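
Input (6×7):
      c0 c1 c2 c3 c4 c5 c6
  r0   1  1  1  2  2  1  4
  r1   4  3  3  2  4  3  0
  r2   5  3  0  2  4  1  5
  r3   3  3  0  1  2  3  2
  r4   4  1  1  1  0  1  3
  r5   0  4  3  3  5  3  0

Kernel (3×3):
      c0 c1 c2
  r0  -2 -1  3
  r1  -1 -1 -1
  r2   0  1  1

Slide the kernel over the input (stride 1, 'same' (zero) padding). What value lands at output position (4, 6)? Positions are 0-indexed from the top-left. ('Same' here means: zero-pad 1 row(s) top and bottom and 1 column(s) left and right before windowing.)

-12

The receptive field on the zero-padded input at this output position is [3 2 0 / 1 3 0 / 3 0 0]. Elementwise product with the kernel and sum: 3·-2 + 2·-1 + 0·3 + 1·-1 + 3·-1 + 0·-1 + 0·1 + 0·1.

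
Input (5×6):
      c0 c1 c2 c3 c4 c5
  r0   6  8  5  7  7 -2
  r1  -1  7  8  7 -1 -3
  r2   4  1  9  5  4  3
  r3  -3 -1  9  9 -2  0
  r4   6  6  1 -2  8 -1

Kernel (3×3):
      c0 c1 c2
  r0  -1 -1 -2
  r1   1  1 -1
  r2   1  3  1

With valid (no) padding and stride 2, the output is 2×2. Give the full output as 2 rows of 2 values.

-10 18
-11 1

Output[0,0]: The receptive field on the input at this output position is [6 8 5 / -1 7 8 / 4 1 9]. Elementwise product with the kernel and sum: 6·-1 + 8·-1 + 5·-2 + -1·1 + 7·1 + 8·-1 + 4·1 + 1·3 + 9·1.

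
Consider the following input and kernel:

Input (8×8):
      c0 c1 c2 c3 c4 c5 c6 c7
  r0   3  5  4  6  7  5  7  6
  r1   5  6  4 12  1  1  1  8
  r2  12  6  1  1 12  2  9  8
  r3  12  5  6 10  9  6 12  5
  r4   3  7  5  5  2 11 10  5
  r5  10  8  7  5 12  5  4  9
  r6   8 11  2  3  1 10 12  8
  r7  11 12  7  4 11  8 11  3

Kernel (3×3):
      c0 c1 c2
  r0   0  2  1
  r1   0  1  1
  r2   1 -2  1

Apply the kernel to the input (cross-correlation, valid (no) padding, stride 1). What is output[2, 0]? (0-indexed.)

18

The receptive field on the input at this output position is [12 6 1 / 12 5 6 / 3 7 5]. Elementwise product with the kernel and sum: 6·2 + 1·1 + 5·1 + 6·1 + 3·1 + 7·-2 + 5·1.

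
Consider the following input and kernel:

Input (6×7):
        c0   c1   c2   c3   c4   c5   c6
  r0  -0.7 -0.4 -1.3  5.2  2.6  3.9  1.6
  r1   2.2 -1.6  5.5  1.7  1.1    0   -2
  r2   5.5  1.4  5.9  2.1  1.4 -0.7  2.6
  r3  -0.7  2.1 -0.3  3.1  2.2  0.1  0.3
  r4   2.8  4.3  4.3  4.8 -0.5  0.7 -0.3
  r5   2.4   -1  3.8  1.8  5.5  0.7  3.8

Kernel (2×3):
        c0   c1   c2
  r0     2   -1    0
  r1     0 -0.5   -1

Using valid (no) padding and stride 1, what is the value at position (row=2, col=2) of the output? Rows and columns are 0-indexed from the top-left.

The receptive field on the input at this output position is [5.9 2.1 1.4 / -0.3 3.1 2.2]. Elementwise product with the kernel and sum: 5.9·2 + 2.1·-1 + 3.1·-0.5 + 2.2·-1.

5.95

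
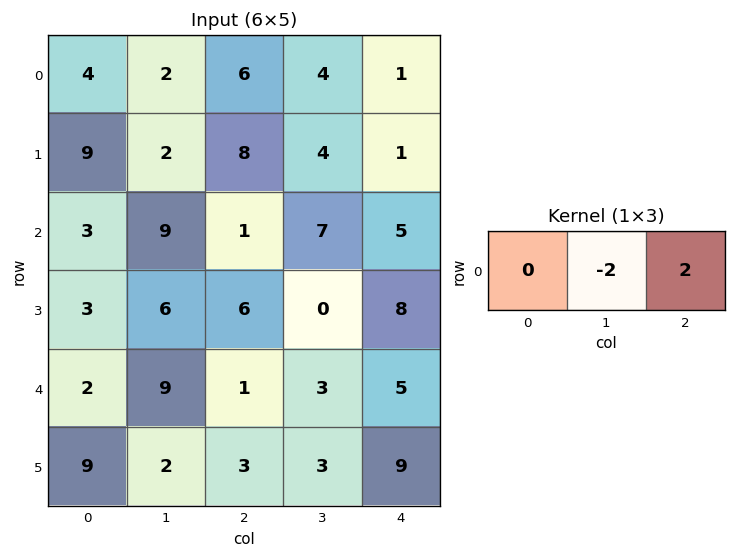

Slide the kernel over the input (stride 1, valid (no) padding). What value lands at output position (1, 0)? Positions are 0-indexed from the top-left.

12

The receptive field on the input at this output position is [9 2 8]. Elementwise product with the kernel and sum: 2·-2 + 8·2.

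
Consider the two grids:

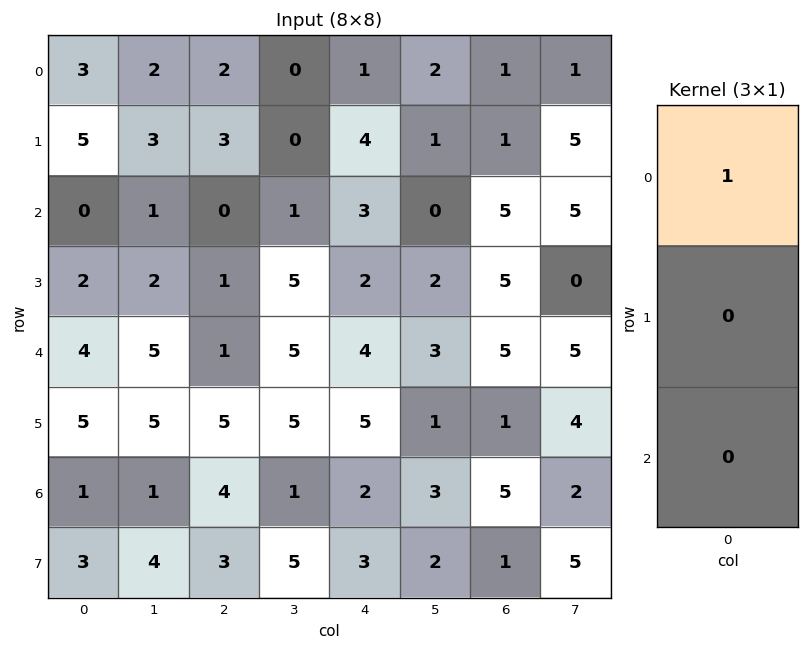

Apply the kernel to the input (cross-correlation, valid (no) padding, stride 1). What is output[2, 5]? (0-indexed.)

0

The receptive field on the input at this output position is [0 / 2 / 3]. Elementwise product with the kernel and sum: 0·1.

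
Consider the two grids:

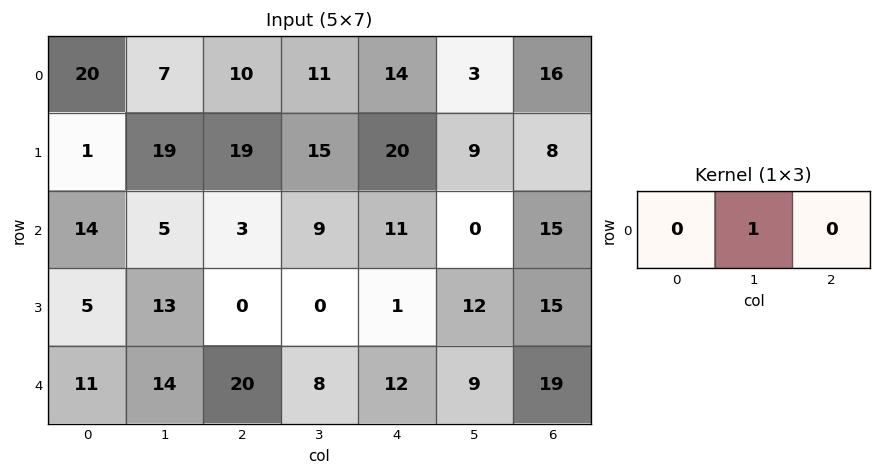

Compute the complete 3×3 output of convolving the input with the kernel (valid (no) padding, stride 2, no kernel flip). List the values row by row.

7 11 3
5 9 0
14 8 9

Output[0,0]: The receptive field on the input at this output position is [20 7 10]. Elementwise product with the kernel and sum: 7·1.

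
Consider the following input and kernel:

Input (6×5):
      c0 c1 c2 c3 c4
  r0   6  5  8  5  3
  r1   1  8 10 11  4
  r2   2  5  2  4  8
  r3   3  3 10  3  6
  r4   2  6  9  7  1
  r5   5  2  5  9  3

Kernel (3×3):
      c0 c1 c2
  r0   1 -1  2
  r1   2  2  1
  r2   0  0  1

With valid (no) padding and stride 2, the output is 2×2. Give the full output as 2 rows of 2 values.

Output[0,0]: The receptive field on the input at this output position is [6 5 8 / 1 8 10 / 2 5 2]. Elementwise product with the kernel and sum: 6·1 + 5·-1 + 8·2 + 1·2 + 8·2 + 10·1 + 2·1.

47 63
32 47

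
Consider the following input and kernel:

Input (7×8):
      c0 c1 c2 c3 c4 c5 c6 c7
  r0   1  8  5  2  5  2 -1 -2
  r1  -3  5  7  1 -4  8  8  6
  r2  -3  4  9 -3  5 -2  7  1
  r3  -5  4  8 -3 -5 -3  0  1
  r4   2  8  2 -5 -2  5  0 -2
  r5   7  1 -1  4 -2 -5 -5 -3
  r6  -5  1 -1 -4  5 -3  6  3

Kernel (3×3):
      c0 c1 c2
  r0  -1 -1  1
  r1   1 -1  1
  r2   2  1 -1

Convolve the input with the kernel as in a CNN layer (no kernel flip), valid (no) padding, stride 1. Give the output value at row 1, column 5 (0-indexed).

The receptive field on the input at this output position is [8 8 6 / -2 7 1 / -3 0 1]. Elementwise product with the kernel and sum: 8·-1 + 8·-1 + 6·1 + -2·1 + 7·-1 + 1·1 + -3·2 + 0·1 + 1·-1.

-25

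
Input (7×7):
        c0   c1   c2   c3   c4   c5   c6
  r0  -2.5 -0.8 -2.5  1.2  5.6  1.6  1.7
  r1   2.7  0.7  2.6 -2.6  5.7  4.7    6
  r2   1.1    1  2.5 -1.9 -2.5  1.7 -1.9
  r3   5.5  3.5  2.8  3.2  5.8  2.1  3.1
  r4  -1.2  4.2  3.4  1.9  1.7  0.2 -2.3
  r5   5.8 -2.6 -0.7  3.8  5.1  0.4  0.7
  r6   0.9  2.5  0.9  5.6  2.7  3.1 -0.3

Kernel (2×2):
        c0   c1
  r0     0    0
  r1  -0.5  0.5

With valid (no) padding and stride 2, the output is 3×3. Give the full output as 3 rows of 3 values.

-1 -2.6 -0.5
-1 0.2 -1.85
-4.2 2.25 -2.35

Output[0,0]: The receptive field on the input at this output position is [-2.5 -0.8 / 2.7 0.7]. Elementwise product with the kernel and sum: 2.7·-0.5 + 0.7·0.5.
Output[0,1]: The receptive field on the input at this output position is [-2.5 1.2 / 2.6 -2.6]. Elementwise product with the kernel and sum: 2.6·-0.5 + -2.6·0.5.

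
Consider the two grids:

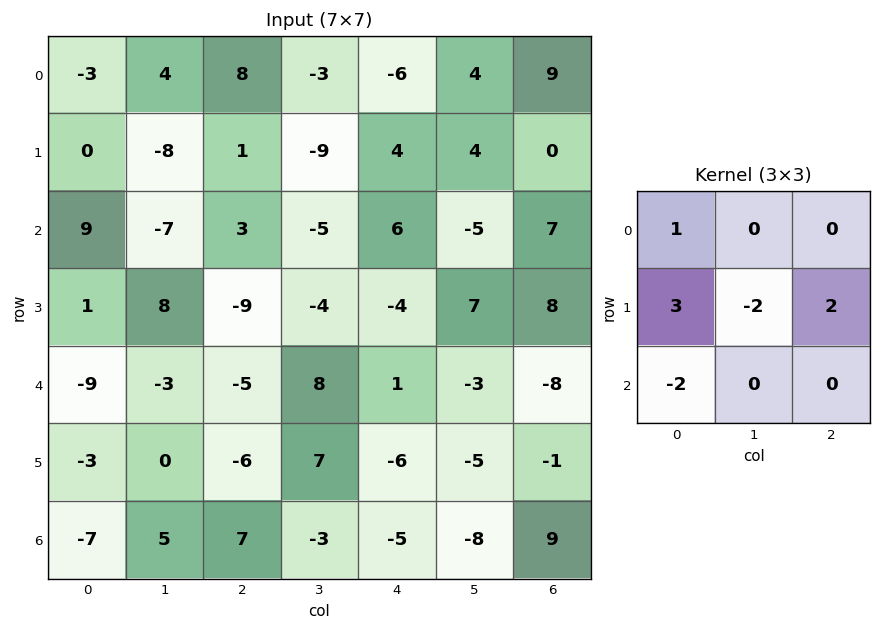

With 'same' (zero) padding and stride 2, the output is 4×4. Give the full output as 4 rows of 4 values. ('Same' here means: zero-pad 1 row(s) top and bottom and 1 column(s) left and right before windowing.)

Output[0,0]: The receptive field on the zero-padded input at this output position is [0 0 0 / 0 -3 4 / 0 0 -8]. Elementwise product with the kernel and sum: 0·1 + 0·3 + -3·-2 + 4·2 + 0·-2.

14 6 29 -14
-32 -61 -38 -39
12 25 -2 24
24 -5 -8 -47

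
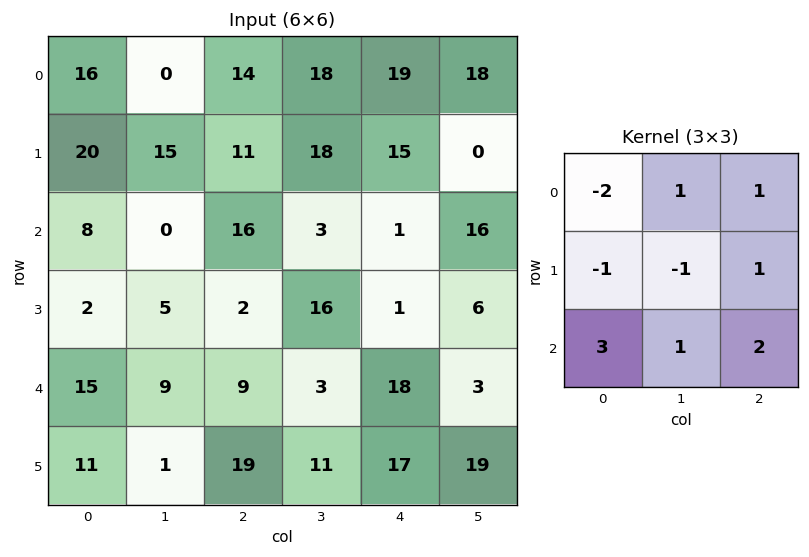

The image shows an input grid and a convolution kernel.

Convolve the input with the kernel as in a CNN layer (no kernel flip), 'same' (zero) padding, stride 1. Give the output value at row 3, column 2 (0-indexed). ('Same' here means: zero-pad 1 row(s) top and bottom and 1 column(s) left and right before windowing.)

The receptive field on the zero-padded input at this output position is [0 16 3 / 5 2 16 / 9 9 3]. Elementwise product with the kernel and sum: 0·-2 + 16·1 + 3·1 + 5·-1 + 2·-1 + 16·1 + 9·3 + 9·1 + 3·2.

70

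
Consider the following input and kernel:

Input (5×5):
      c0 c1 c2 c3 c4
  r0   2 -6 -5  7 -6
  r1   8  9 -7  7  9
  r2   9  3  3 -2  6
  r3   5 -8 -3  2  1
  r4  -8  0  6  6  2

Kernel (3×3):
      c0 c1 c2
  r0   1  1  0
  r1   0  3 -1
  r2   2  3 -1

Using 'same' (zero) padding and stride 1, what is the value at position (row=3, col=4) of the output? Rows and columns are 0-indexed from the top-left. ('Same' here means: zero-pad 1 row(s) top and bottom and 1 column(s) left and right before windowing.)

The receptive field on the zero-padded input at this output position is [-2 6 0 / 2 1 0 / 6 2 0]. Elementwise product with the kernel and sum: -2·1 + 6·1 + 1·3 + 0·-1 + 6·2 + 2·3 + 0·-1.

25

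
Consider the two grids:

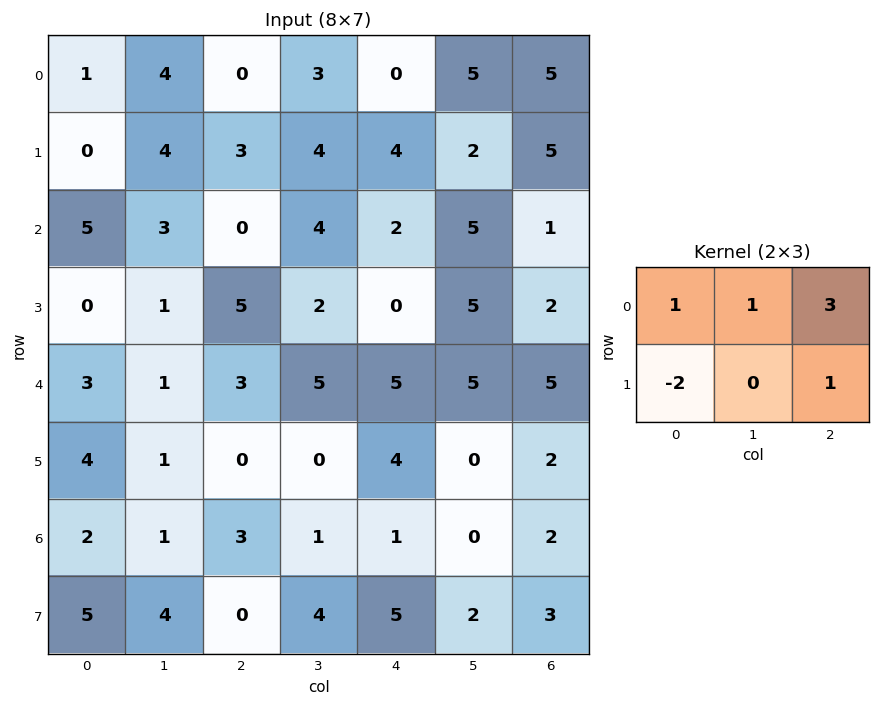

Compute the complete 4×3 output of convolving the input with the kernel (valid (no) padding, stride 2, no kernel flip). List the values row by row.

Output[0,0]: The receptive field on the input at this output position is [1 4 0 / 0 4 3]. Elementwise product with the kernel and sum: 1·1 + 4·1 + 0·3 + 0·-2 + 3·1.
Output[0,1]: The receptive field on the input at this output position is [0 3 0 / 3 4 4]. Elementwise product with the kernel and sum: 0·1 + 3·1 + 0·3 + 3·-2 + 4·1.

8 1 17
13 0 12
5 27 19
2 12 0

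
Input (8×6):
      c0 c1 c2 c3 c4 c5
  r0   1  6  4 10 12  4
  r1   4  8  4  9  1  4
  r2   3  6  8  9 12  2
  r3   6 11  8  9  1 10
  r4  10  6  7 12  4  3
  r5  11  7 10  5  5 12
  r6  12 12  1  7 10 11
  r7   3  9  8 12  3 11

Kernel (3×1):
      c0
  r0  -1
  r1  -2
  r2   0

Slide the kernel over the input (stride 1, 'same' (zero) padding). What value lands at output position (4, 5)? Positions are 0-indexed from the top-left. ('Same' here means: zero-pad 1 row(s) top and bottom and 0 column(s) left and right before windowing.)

-16

The receptive field on the zero-padded input at this output position is [10 / 3 / 12]. Elementwise product with the kernel and sum: 10·-1 + 3·-2.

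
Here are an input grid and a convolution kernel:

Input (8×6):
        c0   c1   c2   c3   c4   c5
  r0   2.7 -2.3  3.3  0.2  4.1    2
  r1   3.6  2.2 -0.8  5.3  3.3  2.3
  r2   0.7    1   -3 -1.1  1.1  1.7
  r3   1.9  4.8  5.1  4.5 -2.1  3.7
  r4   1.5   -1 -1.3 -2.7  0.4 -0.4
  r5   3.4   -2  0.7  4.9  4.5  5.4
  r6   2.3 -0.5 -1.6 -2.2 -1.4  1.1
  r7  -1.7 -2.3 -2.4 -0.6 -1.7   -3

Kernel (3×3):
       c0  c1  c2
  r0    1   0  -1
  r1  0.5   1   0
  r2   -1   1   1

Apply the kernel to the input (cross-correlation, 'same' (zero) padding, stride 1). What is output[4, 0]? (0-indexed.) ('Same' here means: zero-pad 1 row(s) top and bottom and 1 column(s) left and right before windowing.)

-1.9

The receptive field on the zero-padded input at this output position is [0 1.9 4.8 / 0 1.5 -1 / 0 3.4 -2]. Elementwise product with the kernel and sum: 0·1 + 4.8·-1 + 0·0.5 + 1.5·1 + 0·-1 + 3.4·1 + -2·1.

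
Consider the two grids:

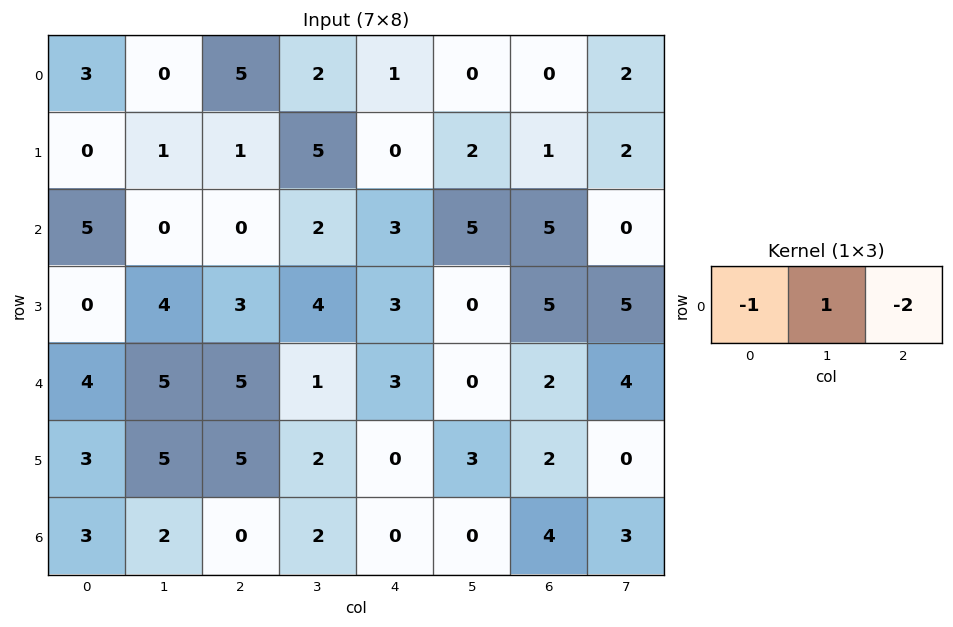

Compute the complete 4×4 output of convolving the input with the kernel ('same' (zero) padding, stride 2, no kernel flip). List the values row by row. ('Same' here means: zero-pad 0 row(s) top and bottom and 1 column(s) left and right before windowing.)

3 1 -1 -4
5 -4 -9 0
-6 -2 2 -6
-1 -6 -2 -2

Output[0,0]: The receptive field on the zero-padded input at this output position is [0 3 0]. Elementwise product with the kernel and sum: 0·-1 + 3·1 + 0·-2.
Output[0,1]: The receptive field on the zero-padded input at this output position is [0 5 2]. Elementwise product with the kernel and sum: 0·-1 + 5·1 + 2·-2.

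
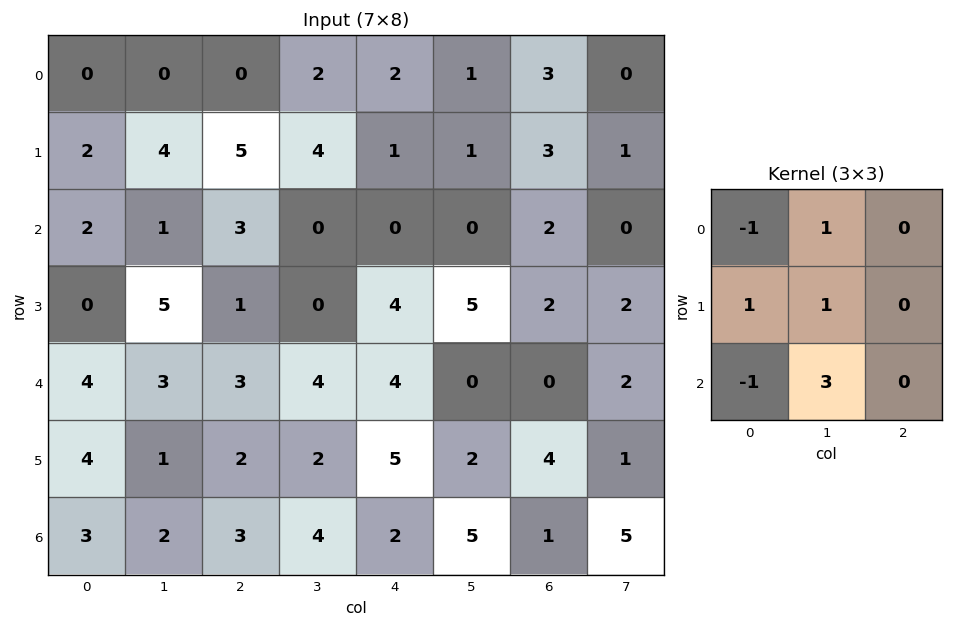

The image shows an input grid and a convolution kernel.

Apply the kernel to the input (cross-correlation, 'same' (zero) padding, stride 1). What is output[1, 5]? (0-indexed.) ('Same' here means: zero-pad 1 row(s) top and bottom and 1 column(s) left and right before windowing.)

1

The receptive field on the zero-padded input at this output position is [2 1 3 / 1 1 3 / 0 0 2]. Elementwise product with the kernel and sum: 2·-1 + 1·1 + 1·1 + 1·1 + 0·-1 + 0·3.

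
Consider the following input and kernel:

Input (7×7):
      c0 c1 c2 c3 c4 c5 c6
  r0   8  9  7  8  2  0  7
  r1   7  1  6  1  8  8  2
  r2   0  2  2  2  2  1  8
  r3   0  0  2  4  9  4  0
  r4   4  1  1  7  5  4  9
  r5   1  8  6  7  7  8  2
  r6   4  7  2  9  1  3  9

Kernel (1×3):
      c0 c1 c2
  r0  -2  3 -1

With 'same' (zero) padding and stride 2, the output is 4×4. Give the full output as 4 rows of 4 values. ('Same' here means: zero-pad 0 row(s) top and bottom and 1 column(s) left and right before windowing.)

Output[0,0]: The receptive field on the zero-padded input at this output position is [0 8 9]. Elementwise product with the kernel and sum: 0·-2 + 8·3 + 9·-1.

15 -5 -10 21
-2 0 1 22
11 -6 -3 19
5 -17 -18 21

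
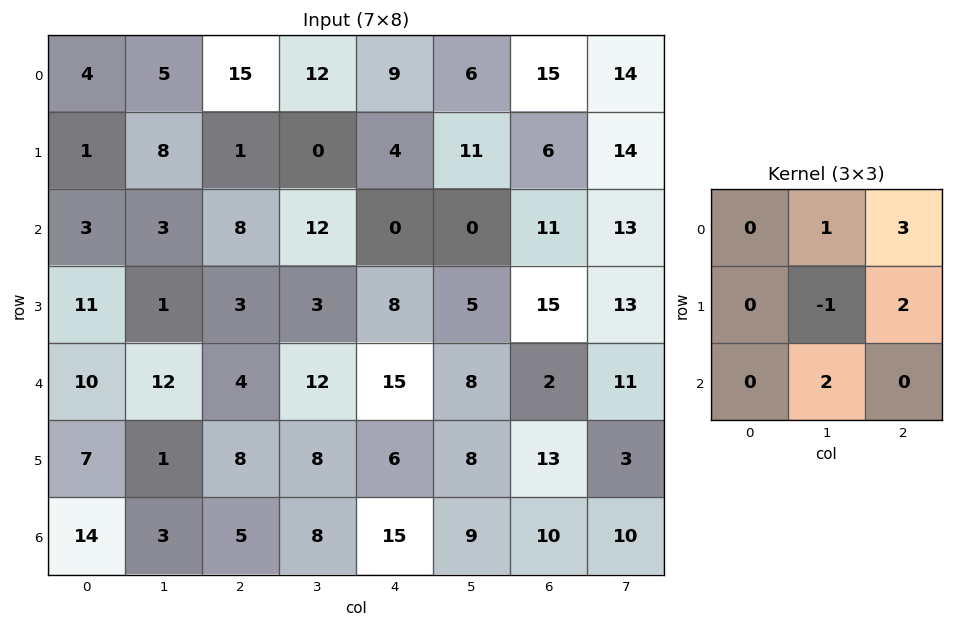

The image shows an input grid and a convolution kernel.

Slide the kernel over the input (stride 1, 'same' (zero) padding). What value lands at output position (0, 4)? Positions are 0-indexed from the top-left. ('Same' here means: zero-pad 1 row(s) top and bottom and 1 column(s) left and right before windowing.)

11

The receptive field on the zero-padded input at this output position is [0 0 0 / 12 9 6 / 0 4 11]. Elementwise product with the kernel and sum: 0·1 + 0·3 + 9·-1 + 6·2 + 4·2.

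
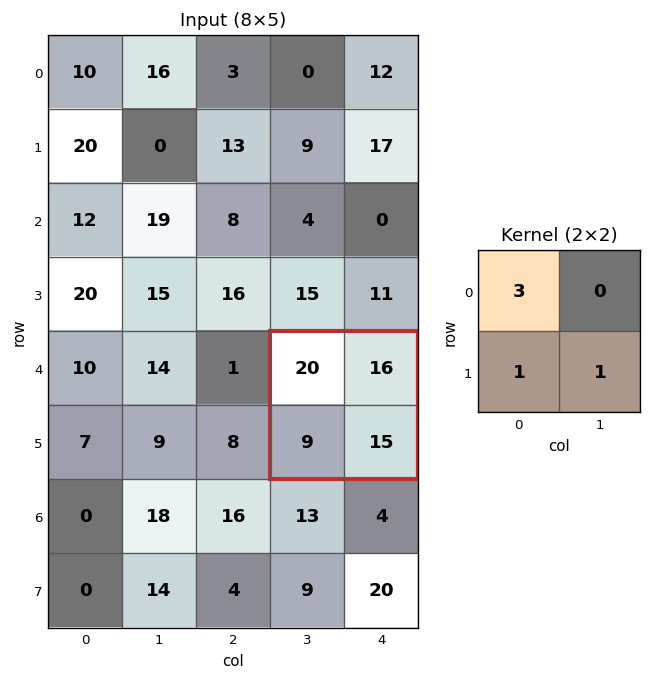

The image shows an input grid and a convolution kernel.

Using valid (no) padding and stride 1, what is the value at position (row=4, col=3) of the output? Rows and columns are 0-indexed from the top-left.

84

The receptive field on the input at this output position is [20 16 / 9 15]. Elementwise product with the kernel and sum: 20·3 + 9·1 + 15·1.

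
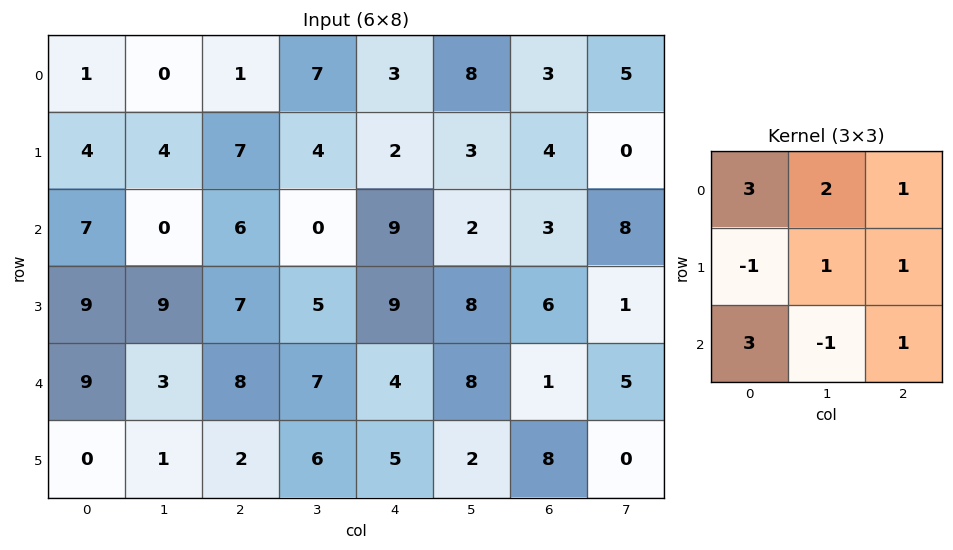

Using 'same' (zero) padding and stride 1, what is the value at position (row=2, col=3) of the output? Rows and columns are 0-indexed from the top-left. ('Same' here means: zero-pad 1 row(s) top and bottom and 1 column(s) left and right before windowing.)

The receptive field on the zero-padded input at this output position is [7 4 2 / 6 0 9 / 7 5 9]. Elementwise product with the kernel and sum: 7·3 + 4·2 + 2·1 + 6·-1 + 0·1 + 9·1 + 7·3 + 5·-1 + 9·1.

59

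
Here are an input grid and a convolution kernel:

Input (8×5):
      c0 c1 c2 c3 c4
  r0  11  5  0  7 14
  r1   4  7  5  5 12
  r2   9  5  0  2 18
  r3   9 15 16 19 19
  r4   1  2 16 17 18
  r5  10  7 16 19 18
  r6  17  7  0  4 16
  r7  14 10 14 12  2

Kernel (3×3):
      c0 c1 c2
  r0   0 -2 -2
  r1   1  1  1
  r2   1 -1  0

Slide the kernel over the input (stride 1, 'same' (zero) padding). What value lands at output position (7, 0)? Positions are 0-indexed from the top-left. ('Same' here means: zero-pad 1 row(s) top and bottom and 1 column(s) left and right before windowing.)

-24

The receptive field on the zero-padded input at this output position is [0 17 7 / 0 14 10 / 0 0 0]. Elementwise product with the kernel and sum: 17·-2 + 7·-2 + 0·1 + 14·1 + 10·1 + 0·1 + 0·-1.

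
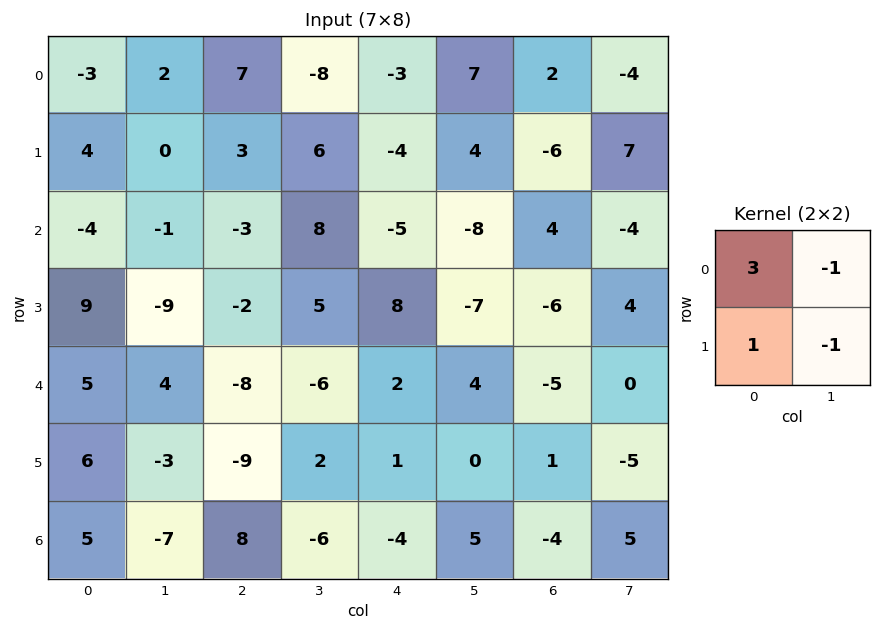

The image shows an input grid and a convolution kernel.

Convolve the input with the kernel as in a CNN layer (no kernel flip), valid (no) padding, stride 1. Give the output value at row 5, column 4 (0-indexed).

The receptive field on the input at this output position is [1 0 / -4 5]. Elementwise product with the kernel and sum: 1·3 + 0·-1 + -4·1 + 5·-1.

-6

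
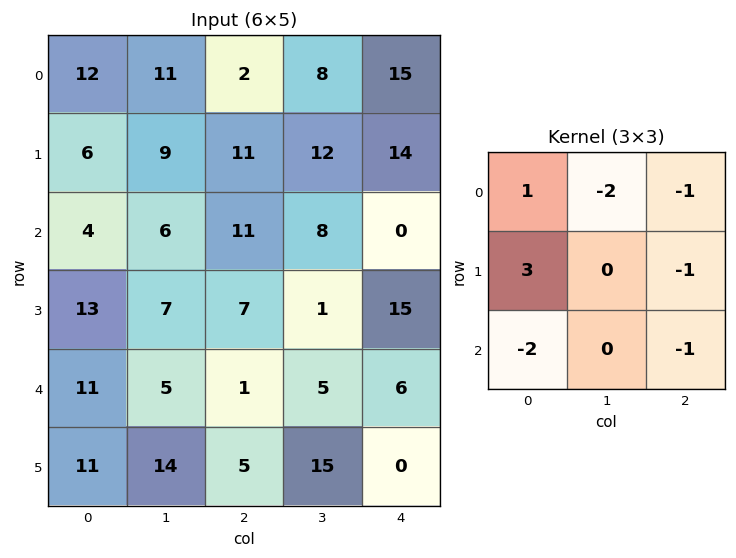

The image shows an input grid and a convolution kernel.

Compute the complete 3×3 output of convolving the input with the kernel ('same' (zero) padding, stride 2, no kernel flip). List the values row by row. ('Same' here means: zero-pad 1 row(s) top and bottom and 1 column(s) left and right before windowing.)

Output[0,0]: The receptive field on the zero-padded input at this output position is [0 0 0 / 0 12 11 / 0 6 9]. Elementwise product with the kernel and sum: 0·1 + 0·-2 + 0·-1 + 0·3 + 11·-1 + 0·-2 + 9·-1.
Output[0,1]: The receptive field on the zero-padded input at this output position is [0 0 0 / 11 2 8 / 9 11 12]. Elementwise product with the kernel and sum: 0·1 + 0·-2 + 0·-1 + 11·3 + 8·-1 + 9·-2 + 12·-1.

-20 -5 0
-34 -30 6
-52 -41 -44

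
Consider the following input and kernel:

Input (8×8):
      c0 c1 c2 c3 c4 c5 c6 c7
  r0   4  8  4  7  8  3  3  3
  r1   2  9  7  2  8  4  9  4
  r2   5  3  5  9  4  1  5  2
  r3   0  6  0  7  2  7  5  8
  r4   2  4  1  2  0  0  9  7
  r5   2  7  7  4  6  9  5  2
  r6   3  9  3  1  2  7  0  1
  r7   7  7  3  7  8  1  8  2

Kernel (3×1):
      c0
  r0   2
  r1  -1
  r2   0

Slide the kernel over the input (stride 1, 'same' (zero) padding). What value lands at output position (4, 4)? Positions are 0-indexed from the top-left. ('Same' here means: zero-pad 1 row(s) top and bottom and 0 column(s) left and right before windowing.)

The receptive field on the zero-padded input at this output position is [2 / 0 / 6]. Elementwise product with the kernel and sum: 2·2 + 0·-1.

4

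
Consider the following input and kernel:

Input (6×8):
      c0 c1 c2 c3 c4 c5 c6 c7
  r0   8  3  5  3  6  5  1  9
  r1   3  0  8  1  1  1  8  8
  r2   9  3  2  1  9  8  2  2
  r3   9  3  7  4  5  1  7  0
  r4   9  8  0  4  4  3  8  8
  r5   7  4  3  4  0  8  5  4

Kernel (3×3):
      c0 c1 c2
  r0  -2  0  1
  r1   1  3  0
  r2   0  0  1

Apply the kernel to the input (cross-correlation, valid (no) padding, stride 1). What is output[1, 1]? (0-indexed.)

14

The receptive field on the input at this output position is [0 8 1 / 3 2 1 / 3 7 4]. Elementwise product with the kernel and sum: 0·-2 + 1·1 + 3·1 + 2·3 + 4·1.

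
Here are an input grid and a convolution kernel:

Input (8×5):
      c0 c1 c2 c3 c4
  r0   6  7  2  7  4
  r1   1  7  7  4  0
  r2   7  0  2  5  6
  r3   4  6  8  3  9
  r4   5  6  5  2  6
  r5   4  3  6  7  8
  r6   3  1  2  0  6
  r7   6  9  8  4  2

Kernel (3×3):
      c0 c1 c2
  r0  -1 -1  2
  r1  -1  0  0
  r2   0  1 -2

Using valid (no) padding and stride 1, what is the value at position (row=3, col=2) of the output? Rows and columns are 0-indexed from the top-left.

-7

The receptive field on the input at this output position is [8 3 9 / 5 2 6 / 6 7 8]. Elementwise product with the kernel and sum: 8·-1 + 3·-1 + 9·2 + 5·-1 + 7·1 + 8·-2.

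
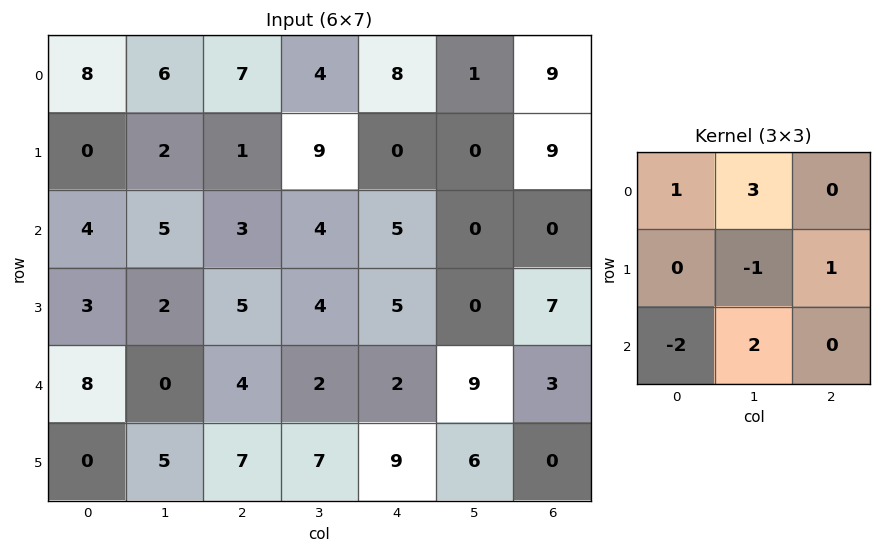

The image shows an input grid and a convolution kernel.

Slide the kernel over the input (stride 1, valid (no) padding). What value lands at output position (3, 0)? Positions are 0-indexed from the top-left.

23

The receptive field on the input at this output position is [3 2 5 / 8 0 4 / 0 5 7]. Elementwise product with the kernel and sum: 3·1 + 2·3 + 0·-1 + 4·1 + 0·-2 + 5·2.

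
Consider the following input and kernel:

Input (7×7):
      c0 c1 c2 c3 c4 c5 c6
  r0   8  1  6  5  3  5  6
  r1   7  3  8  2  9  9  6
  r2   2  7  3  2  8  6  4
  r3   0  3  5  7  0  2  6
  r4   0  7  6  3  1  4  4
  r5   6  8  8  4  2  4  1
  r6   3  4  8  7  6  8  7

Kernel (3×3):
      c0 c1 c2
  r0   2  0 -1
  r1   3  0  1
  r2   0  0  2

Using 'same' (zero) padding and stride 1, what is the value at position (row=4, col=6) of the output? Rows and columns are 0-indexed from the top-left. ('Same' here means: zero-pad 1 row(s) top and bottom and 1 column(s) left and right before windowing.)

16

The receptive field on the zero-padded input at this output position is [2 6 0 / 4 4 0 / 4 1 0]. Elementwise product with the kernel and sum: 2·2 + 0·-1 + 4·3 + 0·1 + 0·2.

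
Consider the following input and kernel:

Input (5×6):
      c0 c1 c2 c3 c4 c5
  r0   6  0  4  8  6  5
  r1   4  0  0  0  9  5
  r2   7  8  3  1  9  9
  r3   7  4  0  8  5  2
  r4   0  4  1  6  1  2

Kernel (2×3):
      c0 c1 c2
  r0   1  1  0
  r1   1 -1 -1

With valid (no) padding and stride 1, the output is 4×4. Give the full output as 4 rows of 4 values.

Output[0,0]: The receptive field on the input at this output position is [6 0 4 / 4 0 0]. Elementwise product with the kernel and sum: 6·1 + 0·1 + 4·1 + 0·-1 + 0·-1.

10 4 3 0
0 4 -7 -8
18 7 -9 11
6 1 2 16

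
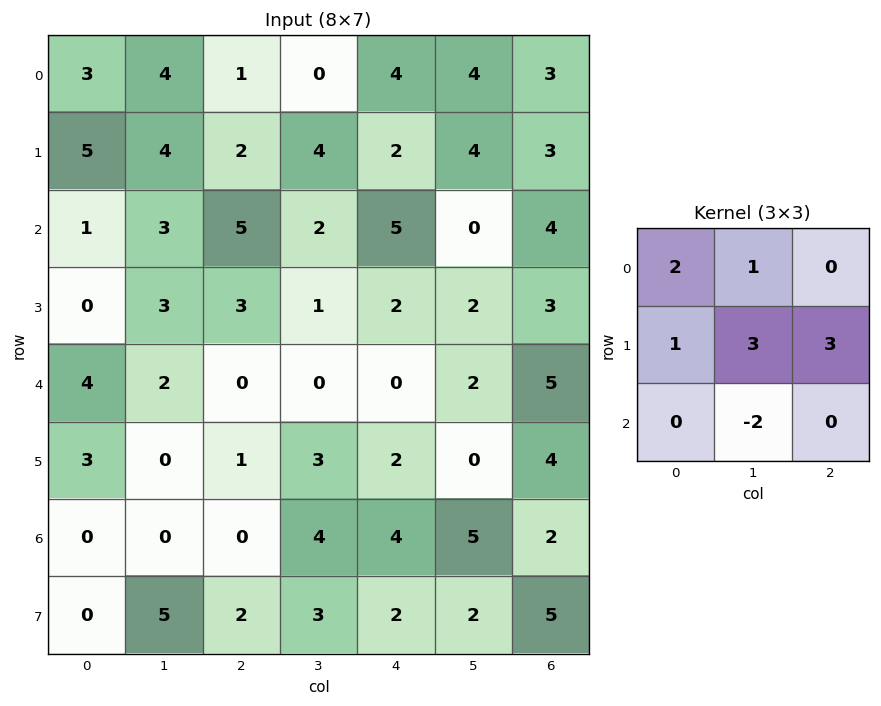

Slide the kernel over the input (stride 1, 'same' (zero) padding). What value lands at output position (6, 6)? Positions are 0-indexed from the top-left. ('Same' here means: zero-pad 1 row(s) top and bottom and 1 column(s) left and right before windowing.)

The receptive field on the zero-padded input at this output position is [0 4 0 / 5 2 0 / 2 5 0]. Elementwise product with the kernel and sum: 0·2 + 4·1 + 5·1 + 2·3 + 0·3 + 5·-2.

5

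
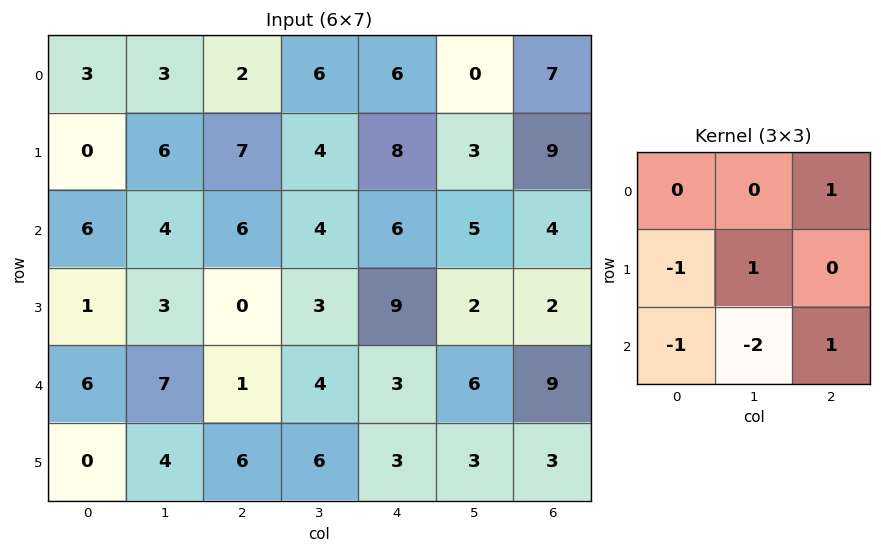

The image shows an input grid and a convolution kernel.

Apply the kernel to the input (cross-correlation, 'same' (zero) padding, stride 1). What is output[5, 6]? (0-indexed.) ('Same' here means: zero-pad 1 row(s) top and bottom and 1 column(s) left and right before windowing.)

The receptive field on the zero-padded input at this output position is [6 9 0 / 3 3 0 / 0 0 0]. Elementwise product with the kernel and sum: 0·1 + 3·-1 + 3·1 + 0·-1 + 0·-2 + 0·1.

0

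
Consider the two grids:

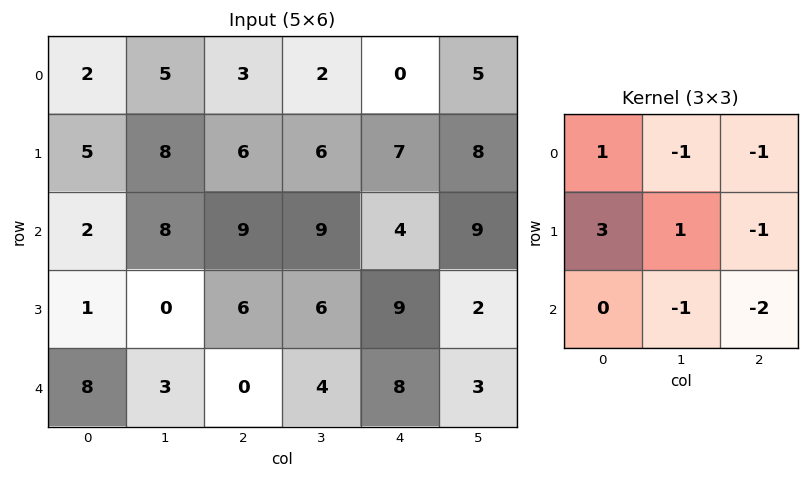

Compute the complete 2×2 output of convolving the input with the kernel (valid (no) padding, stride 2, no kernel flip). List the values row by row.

-15 1
-21 -9

Output[0,0]: The receptive field on the input at this output position is [2 5 3 / 5 8 6 / 2 8 9]. Elementwise product with the kernel and sum: 2·1 + 5·-1 + 3·-1 + 5·3 + 8·1 + 6·-1 + 8·-1 + 9·-2.
Output[0,1]: The receptive field on the input at this output position is [3 2 0 / 6 6 7 / 9 9 4]. Elementwise product with the kernel and sum: 3·1 + 2·-1 + 0·-1 + 6·3 + 6·1 + 7·-1 + 9·-1 + 4·-2.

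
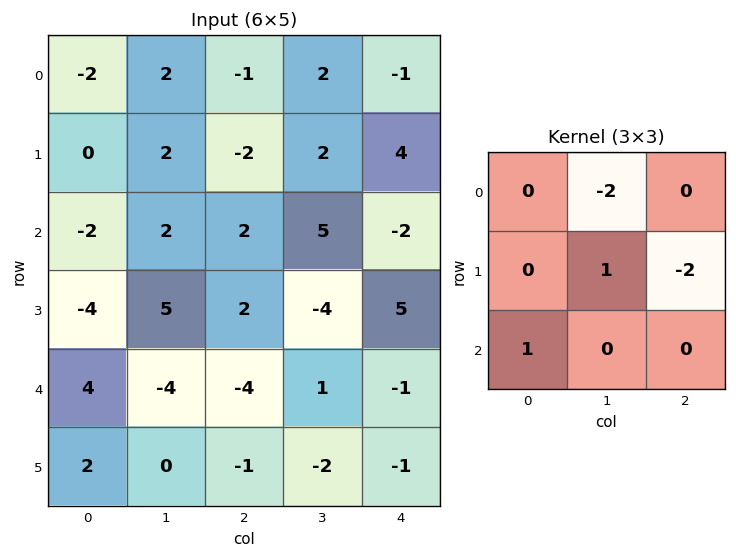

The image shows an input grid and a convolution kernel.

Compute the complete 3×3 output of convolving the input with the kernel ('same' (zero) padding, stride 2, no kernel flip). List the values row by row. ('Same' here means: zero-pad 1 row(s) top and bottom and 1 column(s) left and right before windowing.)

Output[0,0]: The receptive field on the zero-padded input at this output position is [0 0 0 / 0 -2 2 / 0 0 2]. Elementwise product with the kernel and sum: 0·-2 + -2·1 + 2·-2 + 0·1.
Output[0,1]: The receptive field on the zero-padded input at this output position is [0 0 0 / 2 -1 2 / 2 -2 2]. Elementwise product with the kernel and sum: 0·-2 + -1·1 + 2·-2 + 2·1.

-6 -3 1
-6 1 -14
20 -10 -13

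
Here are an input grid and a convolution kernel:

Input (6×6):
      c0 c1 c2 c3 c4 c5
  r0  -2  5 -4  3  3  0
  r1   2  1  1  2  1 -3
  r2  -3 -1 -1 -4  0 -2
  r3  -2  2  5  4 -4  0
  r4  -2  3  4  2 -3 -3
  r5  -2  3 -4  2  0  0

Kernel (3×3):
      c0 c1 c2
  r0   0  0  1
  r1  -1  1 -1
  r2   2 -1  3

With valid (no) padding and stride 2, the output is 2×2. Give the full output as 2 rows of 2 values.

Output[0,0]: The receptive field on the input at this output position is [-2 5 -4 / 2 1 1 / -3 -1 -1]. Elementwise product with the kernel and sum: -4·1 + 2·-1 + 1·1 + 1·-1 + -3·2 + -1·-1 + -1·3.
Output[0,1]: The receptive field on the input at this output position is [-4 3 3 / 1 2 1 / -1 -4 0]. Elementwise product with the kernel and sum: 3·1 + 1·-1 + 2·1 + 1·-1 + -1·2 + -4·-1 + 0·3.

-14 5
3 0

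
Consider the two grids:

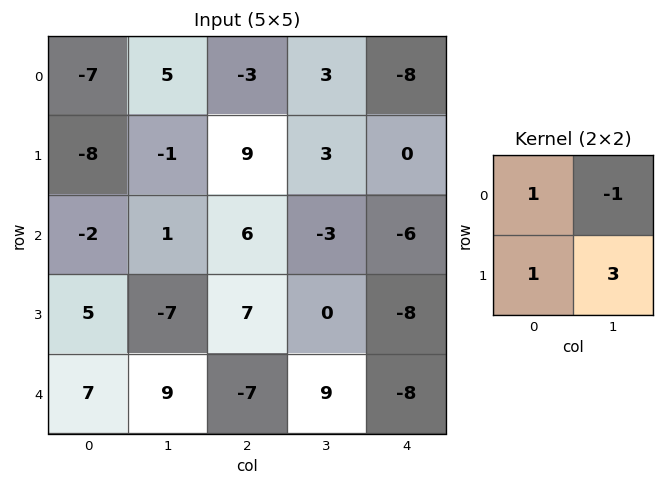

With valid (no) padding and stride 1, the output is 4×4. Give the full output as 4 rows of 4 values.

-23 34 12 14
-6 9 3 -18
-19 9 16 -21
46 -26 27 -7

Output[0,0]: The receptive field on the input at this output position is [-7 5 / -8 -1]. Elementwise product with the kernel and sum: -7·1 + 5·-1 + -8·1 + -1·3.
Output[0,1]: The receptive field on the input at this output position is [5 -3 / -1 9]. Elementwise product with the kernel and sum: 5·1 + -3·-1 + -1·1 + 9·3.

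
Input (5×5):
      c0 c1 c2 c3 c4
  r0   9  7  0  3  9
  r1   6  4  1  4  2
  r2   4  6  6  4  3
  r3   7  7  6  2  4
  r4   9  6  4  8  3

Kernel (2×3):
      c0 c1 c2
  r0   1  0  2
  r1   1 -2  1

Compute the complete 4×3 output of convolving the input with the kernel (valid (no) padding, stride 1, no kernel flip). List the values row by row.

8 19 13
6 10 6
15 11 18
20 17 5

Output[0,0]: The receptive field on the input at this output position is [9 7 0 / 6 4 1]. Elementwise product with the kernel and sum: 9·1 + 0·2 + 6·1 + 4·-2 + 1·1.
Output[0,1]: The receptive field on the input at this output position is [7 0 3 / 4 1 4]. Elementwise product with the kernel and sum: 7·1 + 3·2 + 4·1 + 1·-2 + 4·1.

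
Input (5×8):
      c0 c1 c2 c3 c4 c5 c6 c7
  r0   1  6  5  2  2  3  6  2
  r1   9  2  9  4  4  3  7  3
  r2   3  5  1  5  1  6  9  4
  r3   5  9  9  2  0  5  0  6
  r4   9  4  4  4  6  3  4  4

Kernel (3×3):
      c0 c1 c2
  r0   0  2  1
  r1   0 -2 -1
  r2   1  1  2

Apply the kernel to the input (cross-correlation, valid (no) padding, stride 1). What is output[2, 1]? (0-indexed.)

3

The receptive field on the input at this output position is [5 1 5 / 9 9 2 / 4 4 4]. Elementwise product with the kernel and sum: 1·2 + 5·1 + 9·-2 + 2·-1 + 4·1 + 4·1 + 4·2.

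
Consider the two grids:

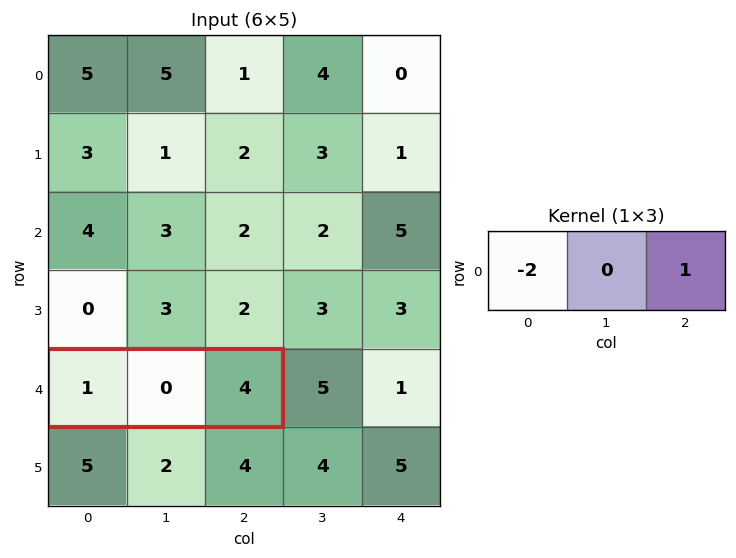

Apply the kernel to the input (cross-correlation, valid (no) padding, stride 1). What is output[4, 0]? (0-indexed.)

2

The receptive field on the input at this output position is [1 0 4]. Elementwise product with the kernel and sum: 1·-2 + 4·1.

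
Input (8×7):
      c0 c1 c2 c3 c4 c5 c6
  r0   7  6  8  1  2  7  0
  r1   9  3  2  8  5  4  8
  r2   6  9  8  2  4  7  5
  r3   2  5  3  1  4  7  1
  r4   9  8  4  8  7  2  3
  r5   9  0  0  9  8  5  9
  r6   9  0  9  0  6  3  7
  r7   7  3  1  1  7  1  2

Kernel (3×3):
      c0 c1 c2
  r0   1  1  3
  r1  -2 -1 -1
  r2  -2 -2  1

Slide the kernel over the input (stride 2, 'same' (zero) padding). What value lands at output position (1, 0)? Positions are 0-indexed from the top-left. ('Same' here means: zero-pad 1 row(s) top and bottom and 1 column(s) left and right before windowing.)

The receptive field on the zero-padded input at this output position is [0 9 3 / 0 6 9 / 0 2 5]. Elementwise product with the kernel and sum: 0·1 + 9·1 + 3·3 + 0·-2 + 6·-1 + 9·-1 + 0·-2 + 2·-2 + 5·1.

4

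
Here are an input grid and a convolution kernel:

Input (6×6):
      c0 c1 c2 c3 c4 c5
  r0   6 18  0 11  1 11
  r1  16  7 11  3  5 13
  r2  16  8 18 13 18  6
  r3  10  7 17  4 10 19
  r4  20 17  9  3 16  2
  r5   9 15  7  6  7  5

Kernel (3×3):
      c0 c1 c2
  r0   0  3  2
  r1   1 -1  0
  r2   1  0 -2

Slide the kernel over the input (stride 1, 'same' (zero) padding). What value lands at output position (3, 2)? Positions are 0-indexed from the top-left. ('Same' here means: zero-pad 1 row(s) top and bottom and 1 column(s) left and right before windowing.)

81

The receptive field on the zero-padded input at this output position is [8 18 13 / 7 17 4 / 17 9 3]. Elementwise product with the kernel and sum: 18·3 + 13·2 + 7·1 + 17·-1 + 17·1 + 3·-2.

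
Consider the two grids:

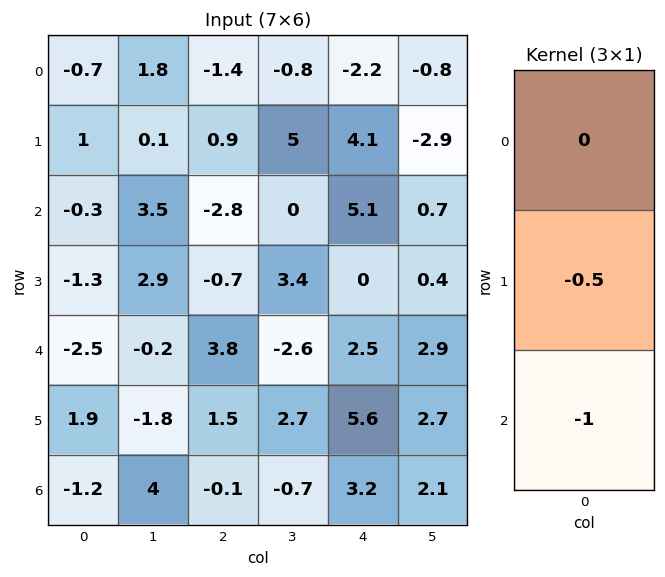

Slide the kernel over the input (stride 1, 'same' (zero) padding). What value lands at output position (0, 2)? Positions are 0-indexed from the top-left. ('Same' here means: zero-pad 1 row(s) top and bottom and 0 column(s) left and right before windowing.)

The receptive field on the zero-padded input at this output position is [0 / -1.4 / 0.9]. Elementwise product with the kernel and sum: -1.4·-0.5 + 0.9·-1.

-0.2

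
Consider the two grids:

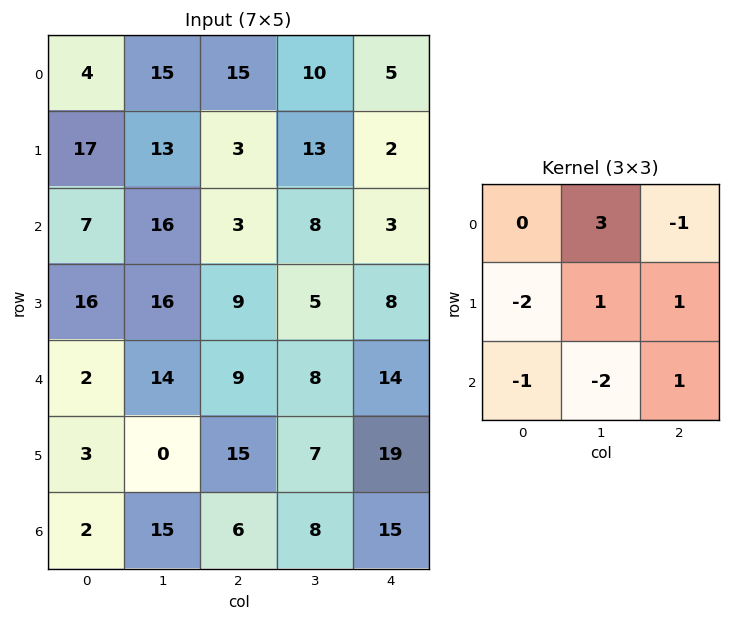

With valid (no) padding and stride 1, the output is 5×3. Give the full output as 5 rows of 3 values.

Output[0,0]: The receptive field on the input at this output position is [4 15 15 / 17 13 3 / 7 16 3]. Elementwise product with the kernel and sum: 15·3 + 15·-1 + 17·-2 + 13·1 + 3·1 + 7·-1 + 16·-2 + 3·1.

-24 11 18
2 -54 31
17 -41 5
70 -12 1
16 22 -1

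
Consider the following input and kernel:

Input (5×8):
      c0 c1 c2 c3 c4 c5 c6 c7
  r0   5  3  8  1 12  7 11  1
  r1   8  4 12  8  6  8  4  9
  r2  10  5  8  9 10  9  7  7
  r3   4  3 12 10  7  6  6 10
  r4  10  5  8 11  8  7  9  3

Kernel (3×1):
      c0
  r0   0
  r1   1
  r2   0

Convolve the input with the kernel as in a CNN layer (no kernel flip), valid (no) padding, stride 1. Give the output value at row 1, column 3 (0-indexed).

9

The receptive field on the input at this output position is [8 / 9 / 10]. Elementwise product with the kernel and sum: 9·1.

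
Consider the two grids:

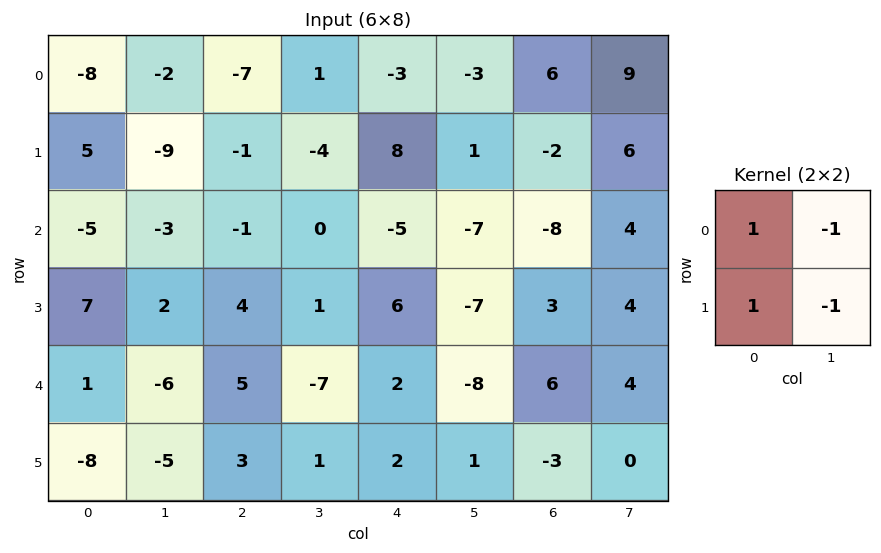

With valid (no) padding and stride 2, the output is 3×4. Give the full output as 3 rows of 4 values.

8 -5 7 -11
3 2 15 -13
4 14 11 -1

Output[0,0]: The receptive field on the input at this output position is [-8 -2 / 5 -9]. Elementwise product with the kernel and sum: -8·1 + -2·-1 + 5·1 + -9·-1.
Output[0,1]: The receptive field on the input at this output position is [-7 1 / -1 -4]. Elementwise product with the kernel and sum: -7·1 + 1·-1 + -1·1 + -4·-1.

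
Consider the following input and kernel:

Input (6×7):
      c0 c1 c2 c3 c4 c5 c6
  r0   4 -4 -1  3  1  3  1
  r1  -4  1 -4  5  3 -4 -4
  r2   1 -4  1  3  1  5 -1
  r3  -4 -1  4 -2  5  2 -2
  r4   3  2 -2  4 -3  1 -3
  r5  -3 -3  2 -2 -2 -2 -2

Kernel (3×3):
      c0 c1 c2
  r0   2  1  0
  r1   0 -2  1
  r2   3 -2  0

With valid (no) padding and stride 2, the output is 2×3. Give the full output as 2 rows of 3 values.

Output[0,0]: The receptive field on the input at this output position is [4 -4 -1 / -4 1 -4 / 1 -4 1]. Elementwise product with the kernel and sum: 4·2 + -4·1 + 1·-2 + -4·1 + 1·3 + -4·-2.
Output[0,1]: The receptive field on the input at this output position is [-1 3 1 / -4 5 3 / 1 3 1]. Elementwise product with the kernel and sum: -1·2 + 3·1 + 5·-2 + 3·1 + 1·3 + 3·-2.

9 -9 2
9 0 -10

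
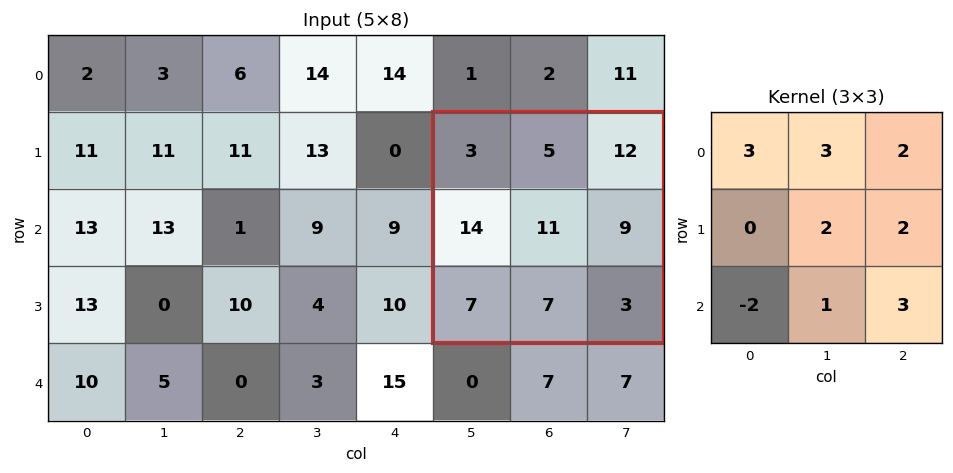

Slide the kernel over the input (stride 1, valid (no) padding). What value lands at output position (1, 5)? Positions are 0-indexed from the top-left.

90

The receptive field on the input at this output position is [3 5 12 / 14 11 9 / 7 7 3]. Elementwise product with the kernel and sum: 3·3 + 5·3 + 12·2 + 11·2 + 9·2 + 7·-2 + 7·1 + 3·3.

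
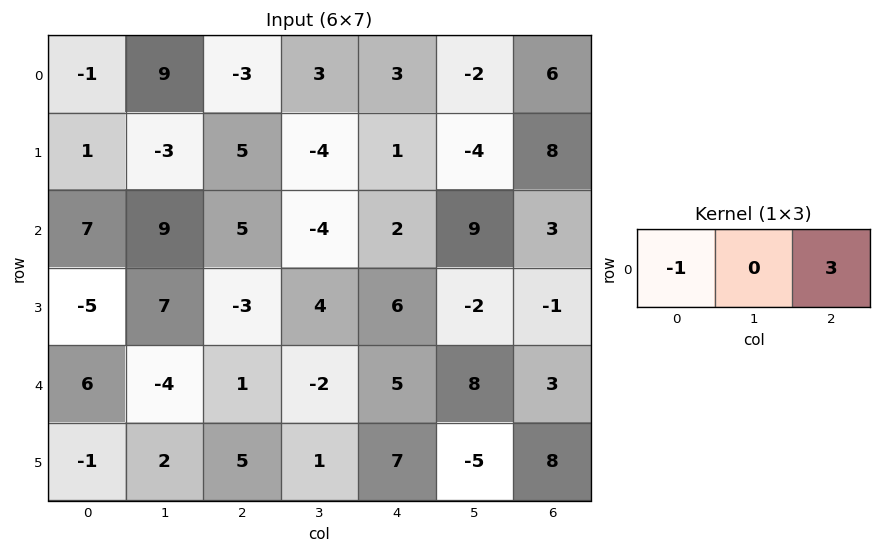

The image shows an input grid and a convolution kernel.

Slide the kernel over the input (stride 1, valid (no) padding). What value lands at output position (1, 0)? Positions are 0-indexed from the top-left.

14

The receptive field on the input at this output position is [1 -3 5]. Elementwise product with the kernel and sum: 1·-1 + 5·3.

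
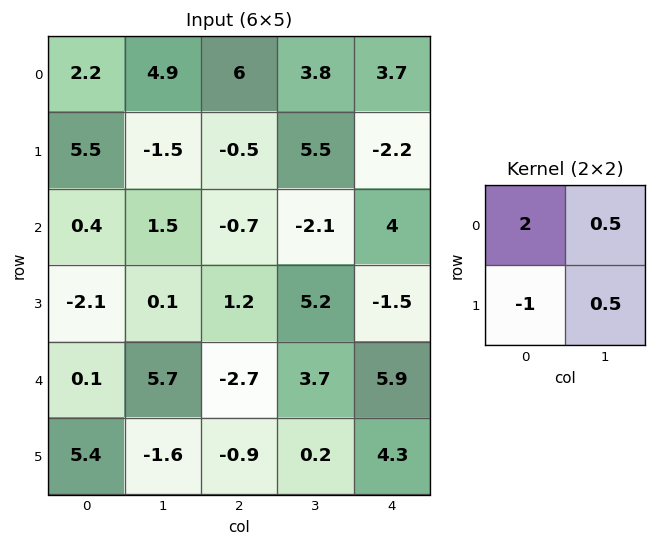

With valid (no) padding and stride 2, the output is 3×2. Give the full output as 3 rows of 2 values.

0.6 17.15
3.7 -1.05
-3.15 -2.55

Output[0,0]: The receptive field on the input at this output position is [2.2 4.9 / 5.5 -1.5]. Elementwise product with the kernel and sum: 2.2·2 + 4.9·0.5 + 5.5·-1 + -1.5·0.5.
Output[0,1]: The receptive field on the input at this output position is [6 3.8 / -0.5 5.5]. Elementwise product with the kernel and sum: 6·2 + 3.8·0.5 + -0.5·-1 + 5.5·0.5.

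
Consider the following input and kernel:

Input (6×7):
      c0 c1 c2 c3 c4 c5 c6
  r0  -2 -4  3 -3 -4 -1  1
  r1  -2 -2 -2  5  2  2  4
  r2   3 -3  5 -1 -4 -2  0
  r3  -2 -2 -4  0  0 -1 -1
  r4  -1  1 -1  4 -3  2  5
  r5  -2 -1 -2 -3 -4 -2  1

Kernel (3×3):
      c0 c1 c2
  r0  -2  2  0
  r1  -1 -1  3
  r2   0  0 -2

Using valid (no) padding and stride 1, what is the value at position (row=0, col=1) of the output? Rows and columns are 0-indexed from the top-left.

The receptive field on the input at this output position is [-4 3 -3 / -2 -2 5 / -3 5 -1]. Elementwise product with the kernel and sum: -4·-2 + 3·2 + -2·-1 + -2·-1 + 5·3 + -1·-2.

35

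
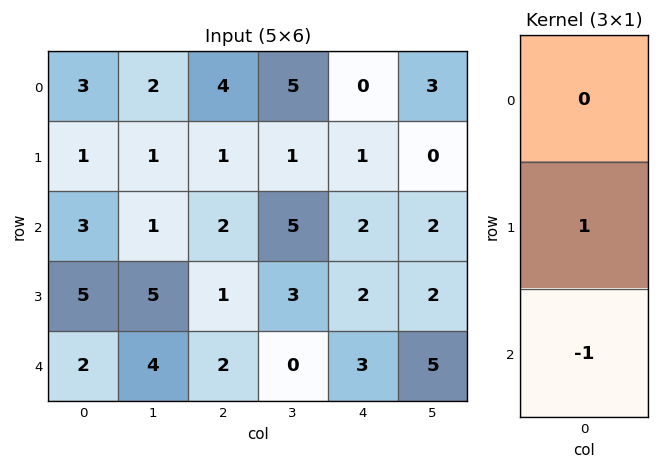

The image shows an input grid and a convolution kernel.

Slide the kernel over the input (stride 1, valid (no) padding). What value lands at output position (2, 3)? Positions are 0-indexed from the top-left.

3

The receptive field on the input at this output position is [5 / 3 / 0]. Elementwise product with the kernel and sum: 3·1 + 0·-1.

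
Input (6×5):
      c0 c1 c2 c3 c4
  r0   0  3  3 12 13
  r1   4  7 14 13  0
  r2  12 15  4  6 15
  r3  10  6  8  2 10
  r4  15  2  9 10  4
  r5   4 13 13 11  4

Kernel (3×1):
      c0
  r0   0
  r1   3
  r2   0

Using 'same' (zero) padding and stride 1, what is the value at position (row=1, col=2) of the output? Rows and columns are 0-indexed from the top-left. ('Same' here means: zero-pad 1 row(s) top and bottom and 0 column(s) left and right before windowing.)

The receptive field on the zero-padded input at this output position is [3 / 14 / 4]. Elementwise product with the kernel and sum: 14·3.

42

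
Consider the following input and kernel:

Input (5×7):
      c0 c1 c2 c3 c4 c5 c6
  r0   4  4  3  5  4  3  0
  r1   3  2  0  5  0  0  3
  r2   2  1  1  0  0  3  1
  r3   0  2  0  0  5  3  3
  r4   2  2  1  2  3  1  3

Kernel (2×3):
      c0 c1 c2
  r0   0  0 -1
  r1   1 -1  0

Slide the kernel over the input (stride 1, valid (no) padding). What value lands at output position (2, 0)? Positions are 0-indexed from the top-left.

The receptive field on the input at this output position is [2 1 1 / 0 2 0]. Elementwise product with the kernel and sum: 1·-1 + 0·1 + 2·-1.

-3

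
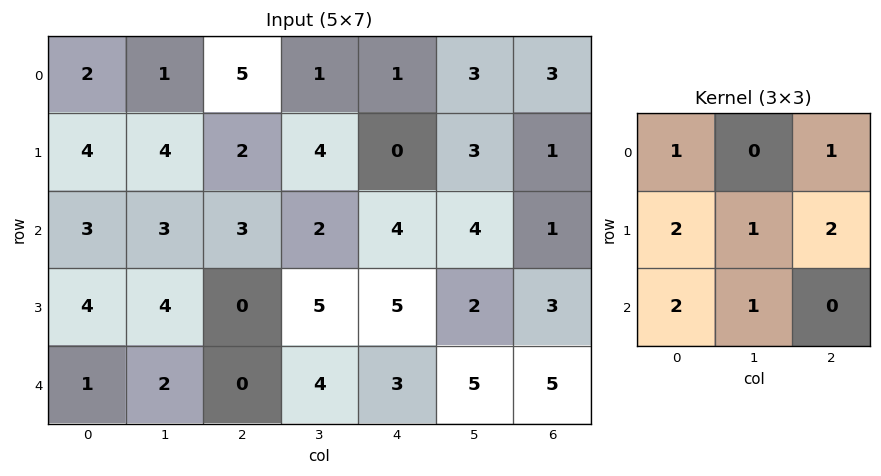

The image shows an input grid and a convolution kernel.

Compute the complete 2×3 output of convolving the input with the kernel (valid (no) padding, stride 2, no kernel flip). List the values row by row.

32 22 21
22 26 34

Output[0,0]: The receptive field on the input at this output position is [2 1 5 / 4 4 2 / 3 3 3]. Elementwise product with the kernel and sum: 2·1 + 5·1 + 4·2 + 4·1 + 2·2 + 3·2 + 3·1.
Output[0,1]: The receptive field on the input at this output position is [5 1 1 / 2 4 0 / 3 2 4]. Elementwise product with the kernel and sum: 5·1 + 1·1 + 2·2 + 4·1 + 0·2 + 3·2 + 2·1.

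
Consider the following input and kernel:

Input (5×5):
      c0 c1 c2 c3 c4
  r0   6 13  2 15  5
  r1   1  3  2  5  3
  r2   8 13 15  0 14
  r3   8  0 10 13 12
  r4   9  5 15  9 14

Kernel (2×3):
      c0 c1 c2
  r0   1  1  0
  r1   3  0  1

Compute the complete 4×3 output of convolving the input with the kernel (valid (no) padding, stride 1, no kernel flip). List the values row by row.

24 29 26
43 44 66
55 41 57
50 34 82

Output[0,0]: The receptive field on the input at this output position is [6 13 2 / 1 3 2]. Elementwise product with the kernel and sum: 6·1 + 13·1 + 1·3 + 2·1.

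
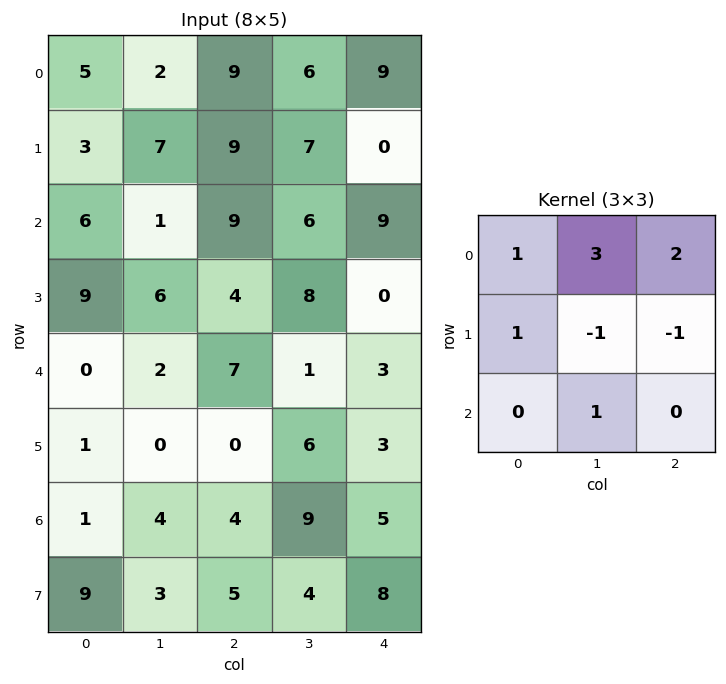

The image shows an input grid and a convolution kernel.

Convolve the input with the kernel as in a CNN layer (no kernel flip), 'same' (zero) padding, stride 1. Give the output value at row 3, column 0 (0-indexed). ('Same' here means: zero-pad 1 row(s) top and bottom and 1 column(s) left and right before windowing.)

5

The receptive field on the zero-padded input at this output position is [0 6 1 / 0 9 6 / 0 0 2]. Elementwise product with the kernel and sum: 0·1 + 6·3 + 1·2 + 0·1 + 9·-1 + 6·-1 + 0·1.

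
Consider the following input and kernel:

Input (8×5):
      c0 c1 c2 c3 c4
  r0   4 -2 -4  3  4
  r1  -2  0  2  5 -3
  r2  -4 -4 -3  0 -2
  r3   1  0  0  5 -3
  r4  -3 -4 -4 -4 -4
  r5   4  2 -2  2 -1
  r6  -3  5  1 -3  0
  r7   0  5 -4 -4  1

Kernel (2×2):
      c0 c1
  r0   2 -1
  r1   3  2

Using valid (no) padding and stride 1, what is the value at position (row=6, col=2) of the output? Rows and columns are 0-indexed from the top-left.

-15

The receptive field on the input at this output position is [1 -3 / -4 -4]. Elementwise product with the kernel and sum: 1·2 + -3·-1 + -4·3 + -4·2.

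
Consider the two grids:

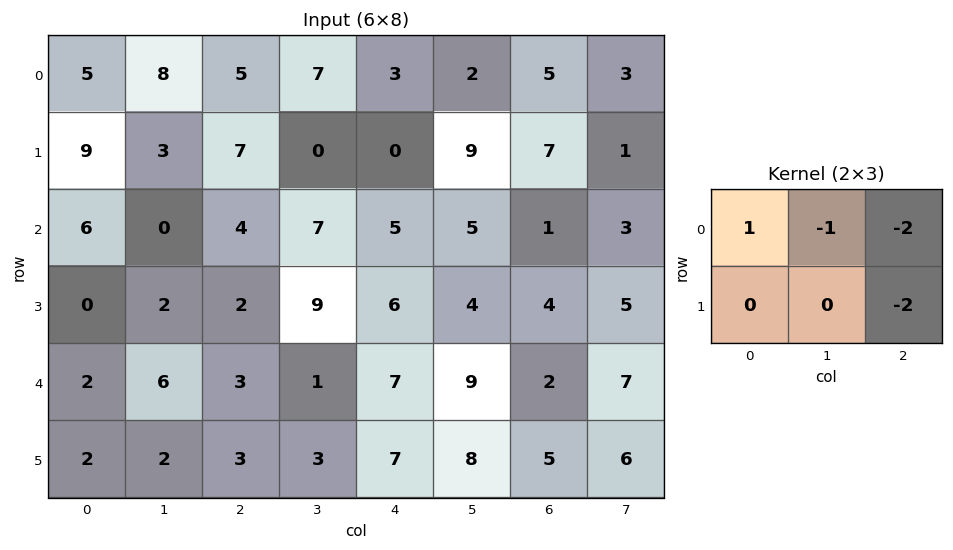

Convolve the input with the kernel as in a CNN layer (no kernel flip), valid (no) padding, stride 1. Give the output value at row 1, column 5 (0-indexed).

The receptive field on the input at this output position is [9 7 1 / 5 1 3]. Elementwise product with the kernel and sum: 9·1 + 7·-1 + 1·-2 + 3·-2.

-6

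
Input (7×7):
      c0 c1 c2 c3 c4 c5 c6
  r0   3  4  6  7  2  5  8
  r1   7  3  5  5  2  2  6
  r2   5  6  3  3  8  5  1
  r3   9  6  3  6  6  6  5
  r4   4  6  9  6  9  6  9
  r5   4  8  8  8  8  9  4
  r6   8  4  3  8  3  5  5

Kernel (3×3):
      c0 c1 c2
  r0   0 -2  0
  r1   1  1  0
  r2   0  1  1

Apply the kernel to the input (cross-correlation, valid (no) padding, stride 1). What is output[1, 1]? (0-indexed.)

The receptive field on the input at this output position is [3 5 5 / 6 3 3 / 6 3 6]. Elementwise product with the kernel and sum: 5·-2 + 6·1 + 3·1 + 3·1 + 6·1.

8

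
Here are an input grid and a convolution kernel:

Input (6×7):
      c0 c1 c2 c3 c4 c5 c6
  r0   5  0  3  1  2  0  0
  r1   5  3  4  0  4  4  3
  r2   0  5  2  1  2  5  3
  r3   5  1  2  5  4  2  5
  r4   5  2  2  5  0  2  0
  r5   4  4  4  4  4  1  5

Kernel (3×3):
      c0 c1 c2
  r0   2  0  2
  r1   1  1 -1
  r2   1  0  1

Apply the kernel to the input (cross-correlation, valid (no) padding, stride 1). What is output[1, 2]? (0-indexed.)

The receptive field on the input at this output position is [4 0 4 / 2 1 2 / 2 5 4]. Elementwise product with the kernel and sum: 4·2 + 4·2 + 2·1 + 1·1 + 2·-1 + 2·1 + 4·1.

23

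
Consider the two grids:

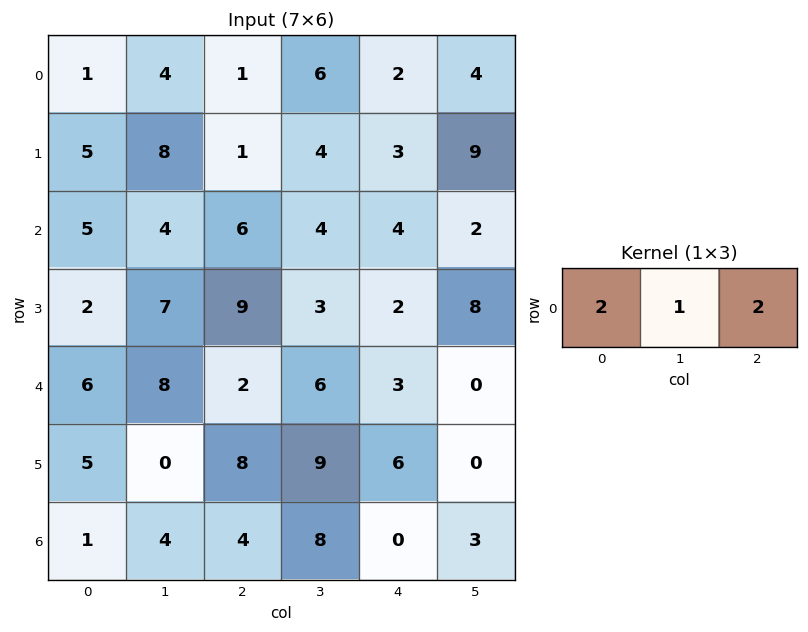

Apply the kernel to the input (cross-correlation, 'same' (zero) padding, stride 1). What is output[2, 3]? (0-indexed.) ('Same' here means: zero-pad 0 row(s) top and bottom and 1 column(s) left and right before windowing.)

The receptive field on the zero-padded input at this output position is [6 4 4]. Elementwise product with the kernel and sum: 6·2 + 4·1 + 4·2.

24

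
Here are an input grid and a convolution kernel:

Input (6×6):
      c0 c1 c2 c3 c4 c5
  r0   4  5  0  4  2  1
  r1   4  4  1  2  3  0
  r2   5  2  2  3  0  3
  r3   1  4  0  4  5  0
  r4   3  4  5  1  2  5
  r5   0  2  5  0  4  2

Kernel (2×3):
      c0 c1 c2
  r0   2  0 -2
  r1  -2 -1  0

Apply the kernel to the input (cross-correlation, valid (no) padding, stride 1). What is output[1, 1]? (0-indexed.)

-2

The receptive field on the input at this output position is [4 1 2 / 2 2 3]. Elementwise product with the kernel and sum: 4·2 + 2·-2 + 2·-2 + 2·-1.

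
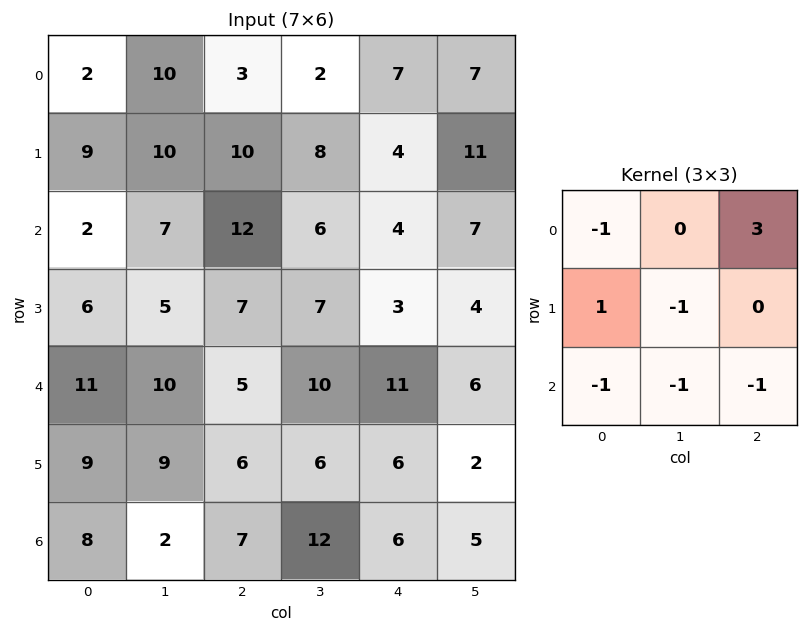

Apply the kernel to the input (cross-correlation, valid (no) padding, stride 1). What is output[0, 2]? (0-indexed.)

-2

The receptive field on the input at this output position is [3 2 7 / 10 8 4 / 12 6 4]. Elementwise product with the kernel and sum: 3·-1 + 7·3 + 10·1 + 8·-1 + 12·-1 + 6·-1 + 4·-1.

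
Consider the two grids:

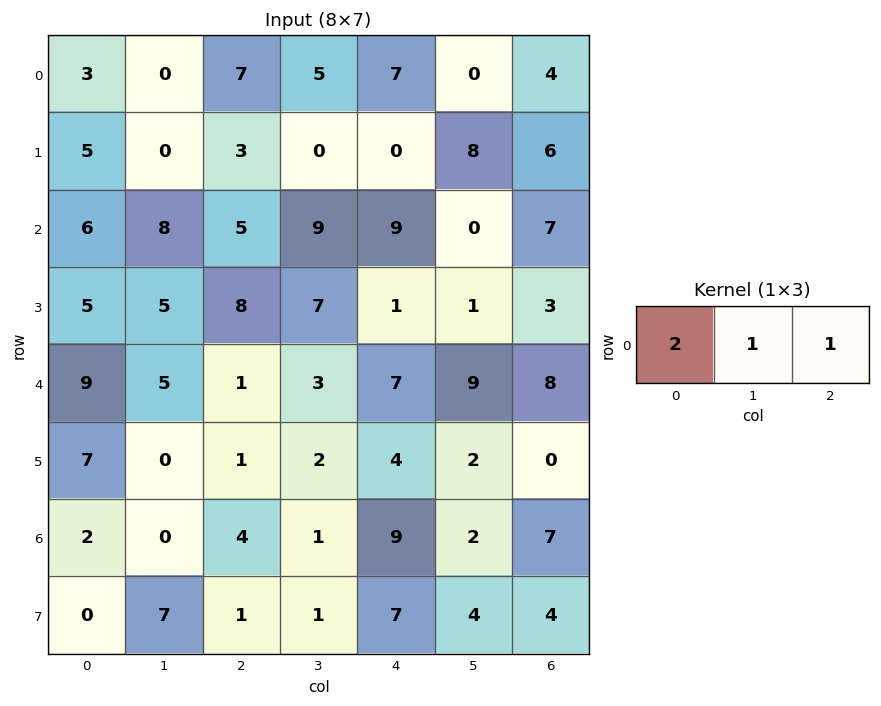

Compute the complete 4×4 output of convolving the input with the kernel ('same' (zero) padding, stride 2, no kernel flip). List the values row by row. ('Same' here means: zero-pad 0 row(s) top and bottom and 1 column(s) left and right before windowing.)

3 12 17 4
14 30 27 7
14 14 22 26
2 5 13 11

Output[0,0]: The receptive field on the zero-padded input at this output position is [0 3 0]. Elementwise product with the kernel and sum: 0·2 + 3·1 + 0·1.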